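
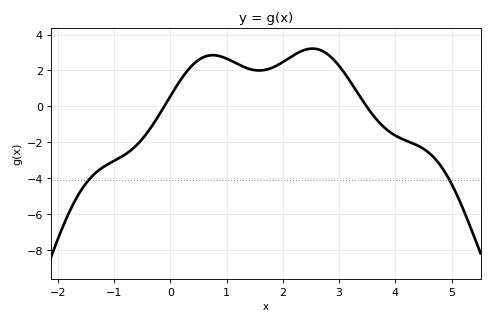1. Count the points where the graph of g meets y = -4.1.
2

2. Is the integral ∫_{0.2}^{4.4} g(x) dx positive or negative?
positive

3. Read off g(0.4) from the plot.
2.31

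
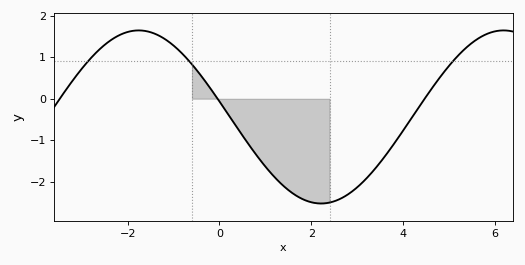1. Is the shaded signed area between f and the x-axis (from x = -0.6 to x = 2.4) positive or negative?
negative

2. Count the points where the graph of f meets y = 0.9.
3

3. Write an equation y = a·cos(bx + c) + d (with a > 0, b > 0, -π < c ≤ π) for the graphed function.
y = 2.09cos(0.79x + 1.39) - 0.44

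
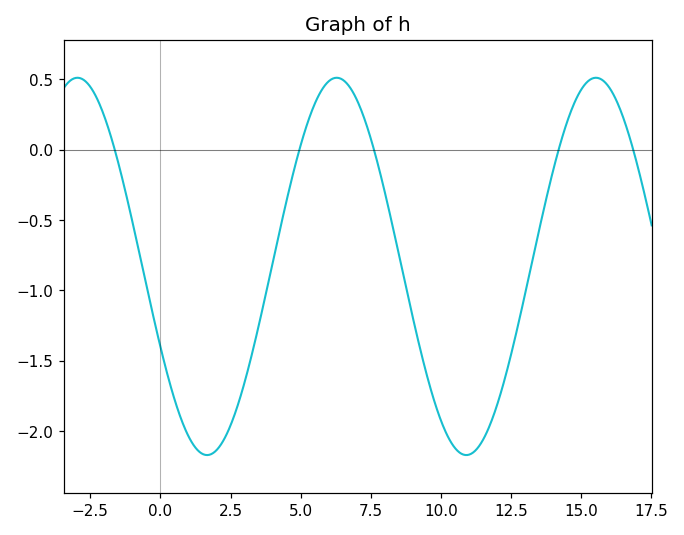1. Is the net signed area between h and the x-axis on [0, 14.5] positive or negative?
negative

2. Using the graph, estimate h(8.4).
-0.655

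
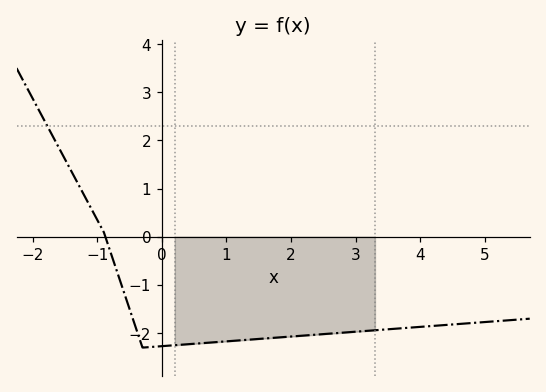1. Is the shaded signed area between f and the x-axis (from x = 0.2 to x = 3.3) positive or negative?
negative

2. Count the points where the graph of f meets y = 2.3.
1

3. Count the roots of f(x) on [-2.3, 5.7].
1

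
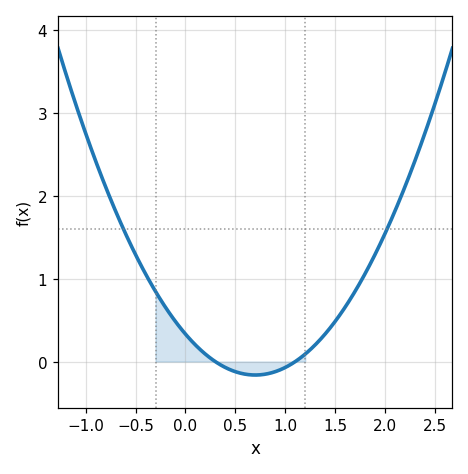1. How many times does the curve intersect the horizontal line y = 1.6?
2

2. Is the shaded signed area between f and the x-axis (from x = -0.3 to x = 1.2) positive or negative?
positive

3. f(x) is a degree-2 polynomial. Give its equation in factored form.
y = 1.01(x - 0.3)(x - 1.1)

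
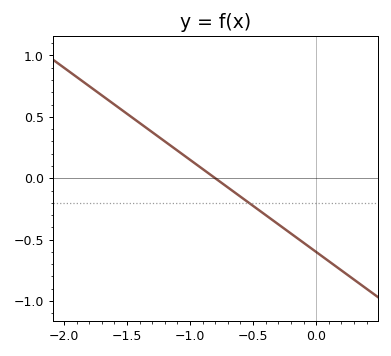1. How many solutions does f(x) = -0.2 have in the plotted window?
1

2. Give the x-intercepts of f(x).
-0.8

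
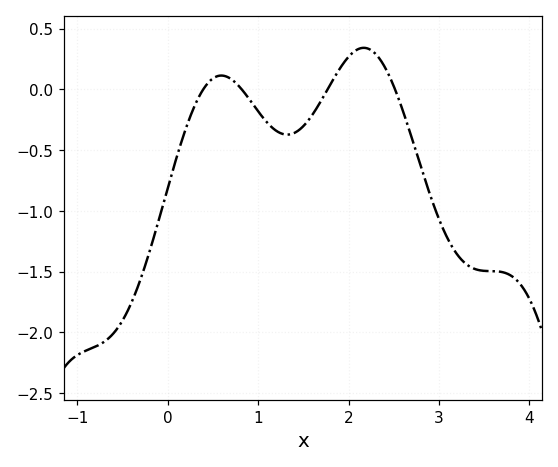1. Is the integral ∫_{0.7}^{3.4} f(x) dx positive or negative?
negative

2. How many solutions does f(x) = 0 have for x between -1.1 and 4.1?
4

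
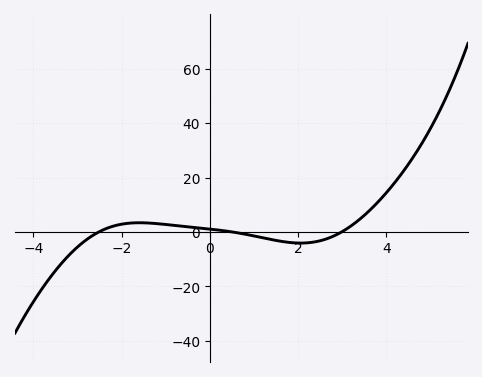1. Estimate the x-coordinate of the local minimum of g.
2.06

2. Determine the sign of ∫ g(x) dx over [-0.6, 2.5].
negative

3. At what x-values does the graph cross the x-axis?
-2.52, 0.519, 2.98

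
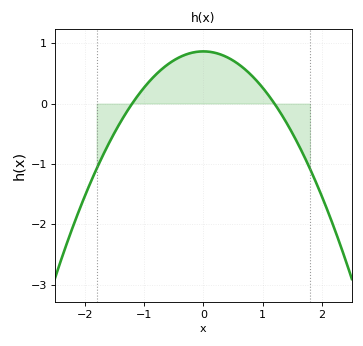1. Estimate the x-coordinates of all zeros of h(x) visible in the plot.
-1.2, 1.2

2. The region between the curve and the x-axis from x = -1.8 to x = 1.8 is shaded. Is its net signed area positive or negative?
positive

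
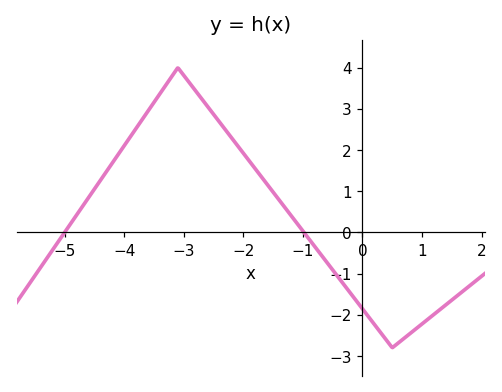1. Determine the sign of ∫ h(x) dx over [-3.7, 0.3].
positive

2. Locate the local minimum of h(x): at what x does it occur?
0.6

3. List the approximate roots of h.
-5, -1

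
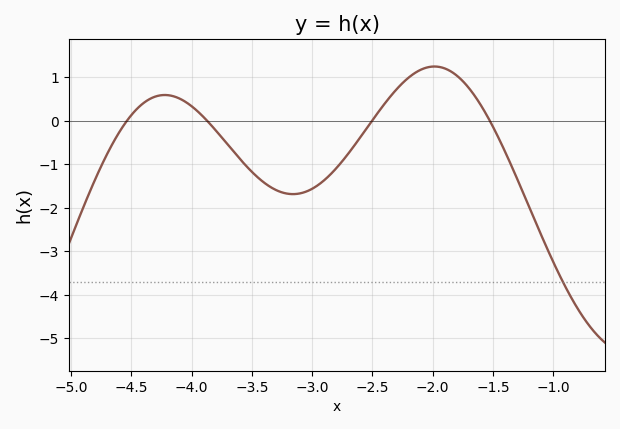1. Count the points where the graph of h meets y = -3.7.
1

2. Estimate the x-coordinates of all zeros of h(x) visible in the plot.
-4.54, -3.87, -2.5, -1.52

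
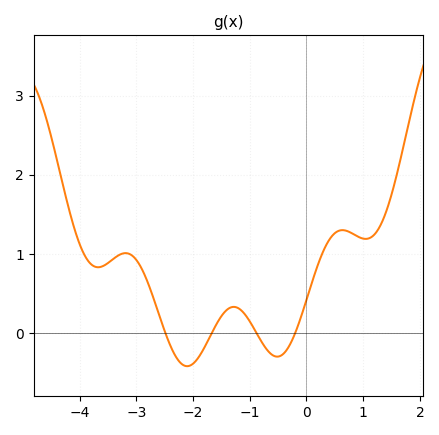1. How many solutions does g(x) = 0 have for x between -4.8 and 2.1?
4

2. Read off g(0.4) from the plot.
1.2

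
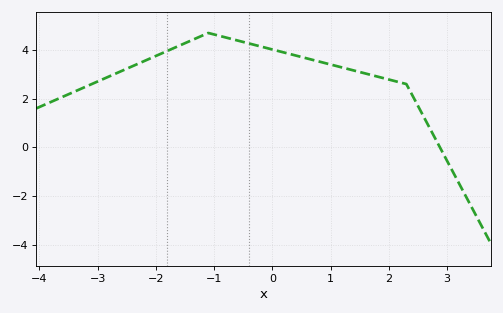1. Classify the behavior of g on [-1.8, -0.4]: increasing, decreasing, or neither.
neither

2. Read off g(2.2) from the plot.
2.66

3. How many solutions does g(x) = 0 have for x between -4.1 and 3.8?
1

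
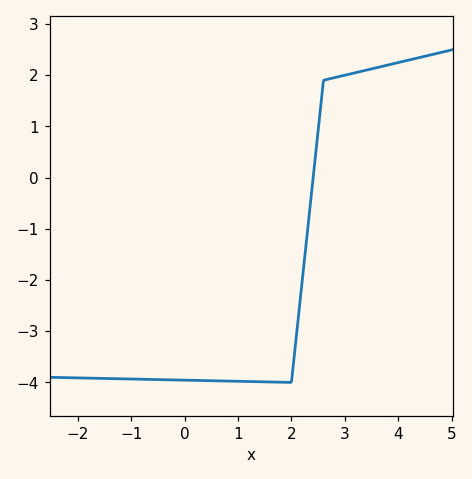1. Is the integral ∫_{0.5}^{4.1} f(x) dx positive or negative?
negative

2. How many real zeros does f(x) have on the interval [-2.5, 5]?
1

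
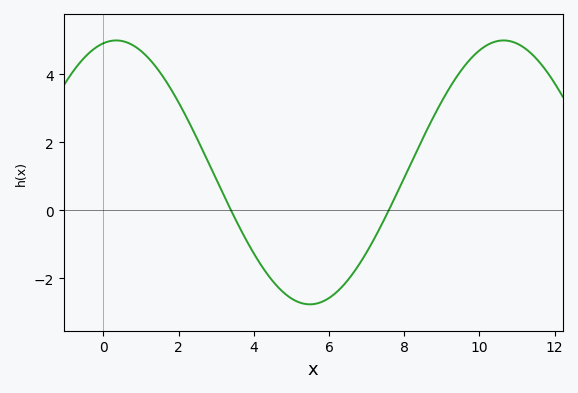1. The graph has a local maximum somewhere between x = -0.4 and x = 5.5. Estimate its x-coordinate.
0.4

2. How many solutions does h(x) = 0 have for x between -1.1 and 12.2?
2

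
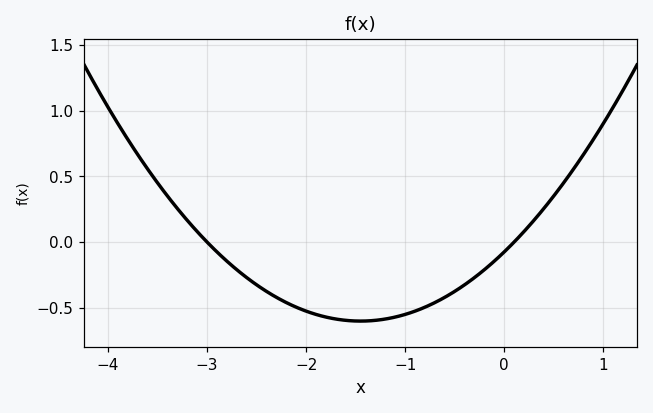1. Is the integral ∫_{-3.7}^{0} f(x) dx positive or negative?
negative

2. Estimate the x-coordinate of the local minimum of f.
-1.45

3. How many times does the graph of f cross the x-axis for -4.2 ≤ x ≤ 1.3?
2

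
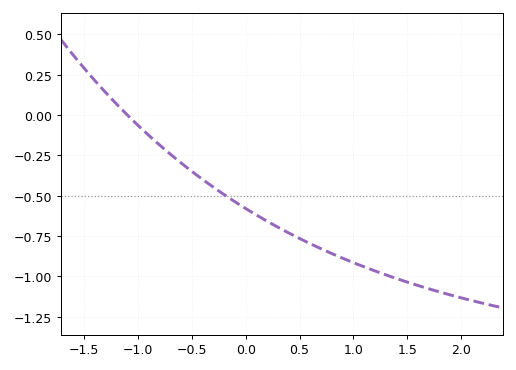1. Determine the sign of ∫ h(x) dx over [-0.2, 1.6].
negative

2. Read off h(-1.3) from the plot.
0.139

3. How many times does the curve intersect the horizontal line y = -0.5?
1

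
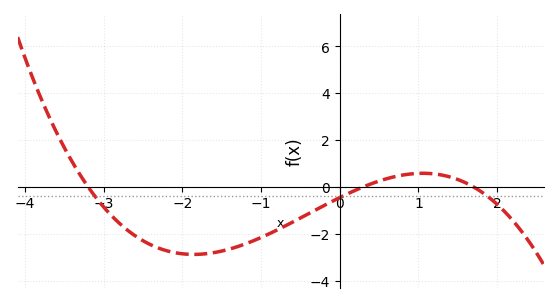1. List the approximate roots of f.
-3.2, 0.3, 1.7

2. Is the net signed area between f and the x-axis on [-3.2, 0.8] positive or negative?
negative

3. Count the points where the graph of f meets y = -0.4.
3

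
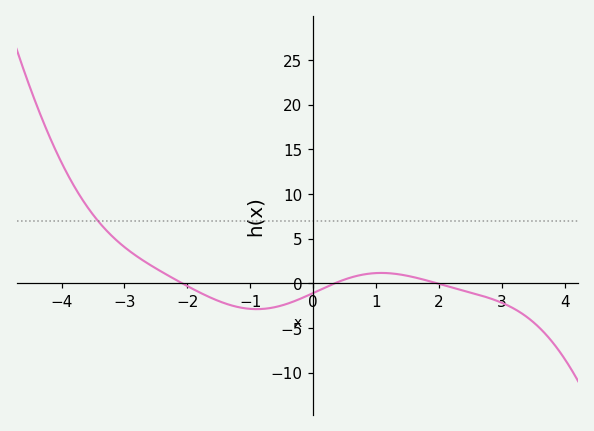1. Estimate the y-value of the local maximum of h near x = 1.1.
1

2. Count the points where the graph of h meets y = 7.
1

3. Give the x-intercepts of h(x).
-2, 0.4, 2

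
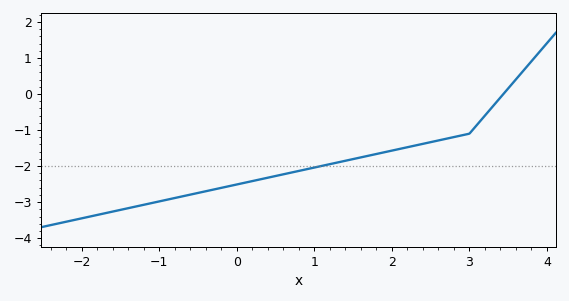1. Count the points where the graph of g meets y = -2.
1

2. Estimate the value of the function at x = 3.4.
-0.094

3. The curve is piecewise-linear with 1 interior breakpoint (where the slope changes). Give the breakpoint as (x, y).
(3, -1.1)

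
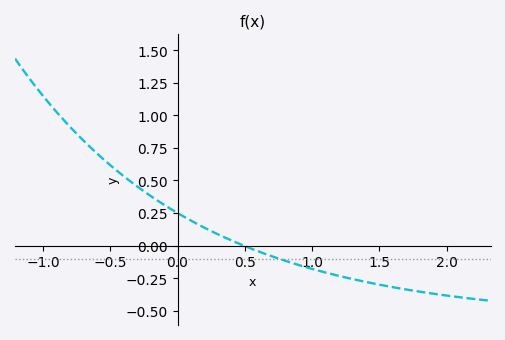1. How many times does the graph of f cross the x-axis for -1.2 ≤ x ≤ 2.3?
1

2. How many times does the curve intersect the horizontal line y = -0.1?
1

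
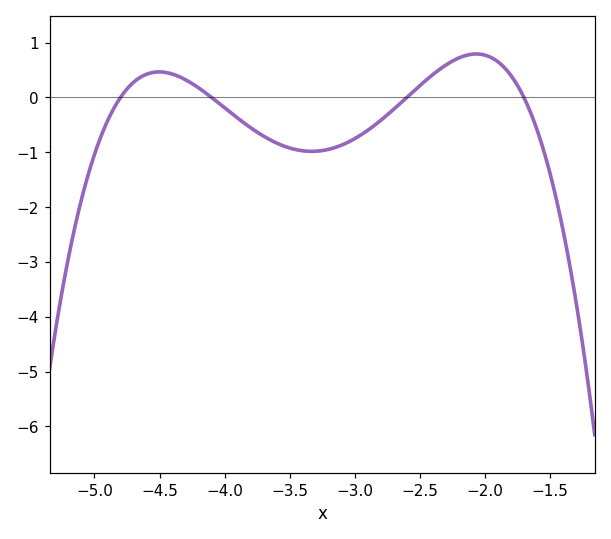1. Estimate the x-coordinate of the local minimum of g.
-3.33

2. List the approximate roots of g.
-4.8, -4.1, -2.6, -1.7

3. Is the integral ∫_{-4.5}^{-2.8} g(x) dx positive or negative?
negative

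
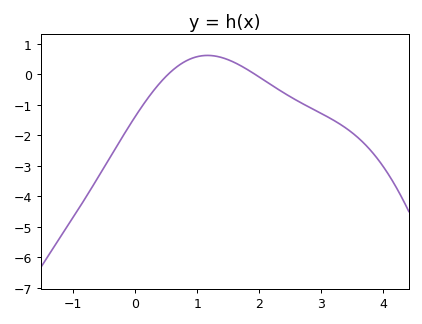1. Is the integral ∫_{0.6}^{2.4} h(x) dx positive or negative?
positive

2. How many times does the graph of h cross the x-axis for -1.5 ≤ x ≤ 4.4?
2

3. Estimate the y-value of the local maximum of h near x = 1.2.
0.6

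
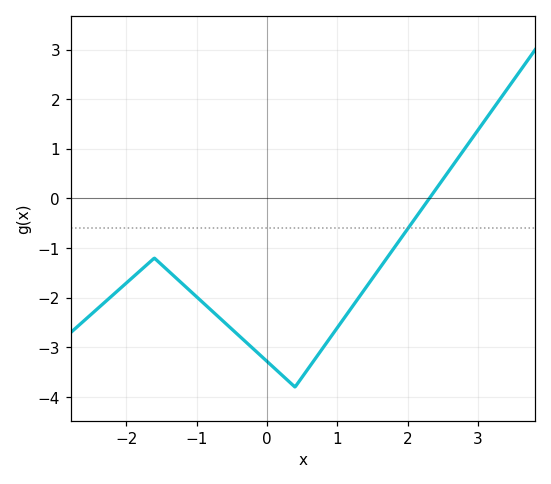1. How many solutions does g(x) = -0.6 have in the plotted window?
1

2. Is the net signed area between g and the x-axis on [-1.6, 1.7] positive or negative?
negative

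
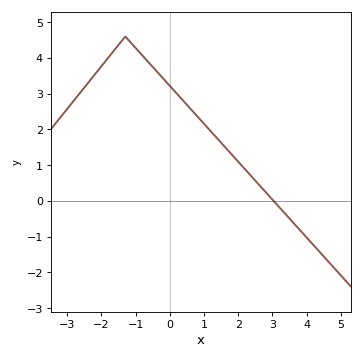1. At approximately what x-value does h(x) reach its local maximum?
-1.2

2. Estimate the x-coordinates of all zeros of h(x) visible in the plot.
3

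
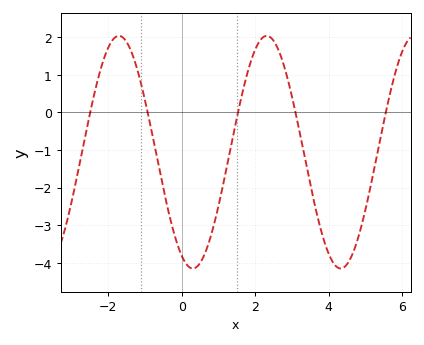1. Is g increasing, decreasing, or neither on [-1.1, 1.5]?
neither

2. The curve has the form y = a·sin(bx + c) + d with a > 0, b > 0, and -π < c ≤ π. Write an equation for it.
y = 3.09sin(1.56x - 2.04) - 1.06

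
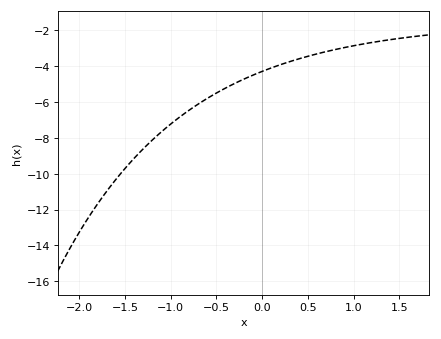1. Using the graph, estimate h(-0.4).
-5.2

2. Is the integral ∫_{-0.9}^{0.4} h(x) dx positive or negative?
negative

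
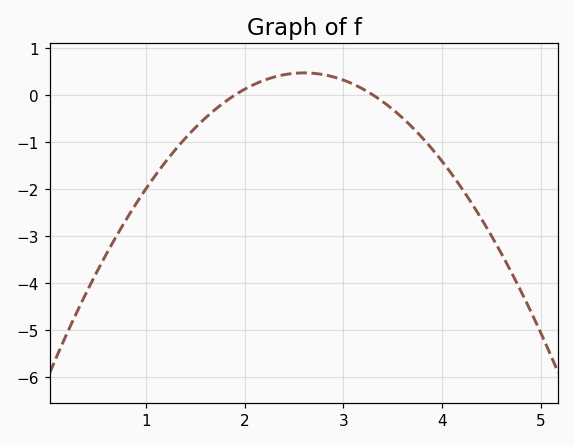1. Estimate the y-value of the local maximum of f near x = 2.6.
0.5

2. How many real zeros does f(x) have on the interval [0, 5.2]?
2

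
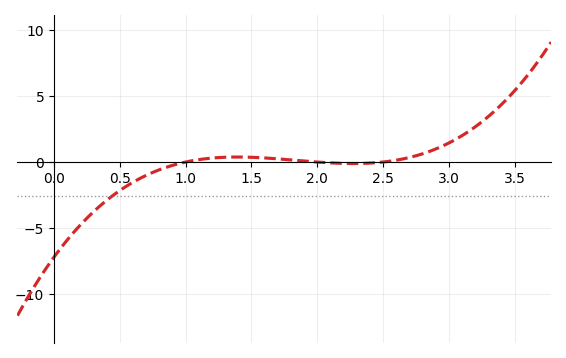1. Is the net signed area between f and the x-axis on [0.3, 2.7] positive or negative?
negative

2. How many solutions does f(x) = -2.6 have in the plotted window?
1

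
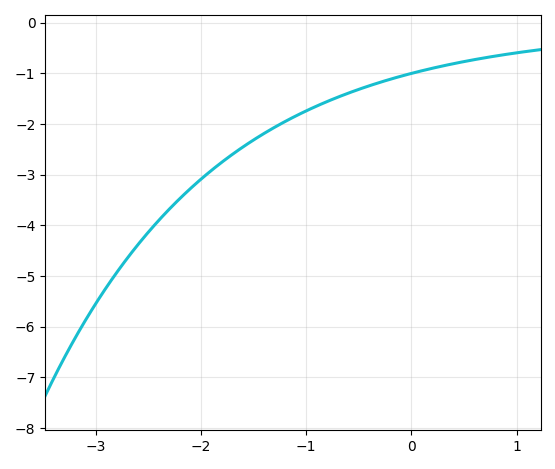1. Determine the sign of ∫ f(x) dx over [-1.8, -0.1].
negative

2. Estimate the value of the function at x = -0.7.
-1.47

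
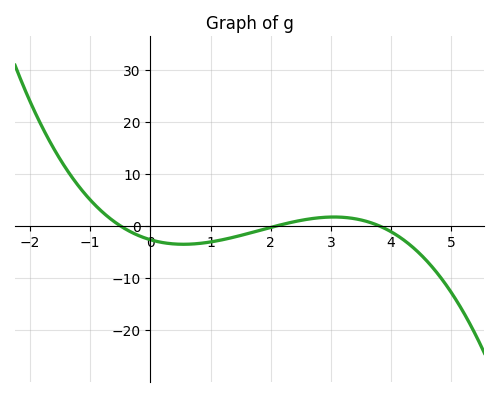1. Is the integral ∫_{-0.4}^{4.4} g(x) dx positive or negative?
negative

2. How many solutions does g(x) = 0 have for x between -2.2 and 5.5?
3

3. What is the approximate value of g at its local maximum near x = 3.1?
2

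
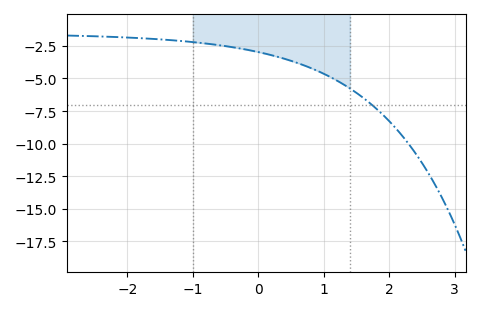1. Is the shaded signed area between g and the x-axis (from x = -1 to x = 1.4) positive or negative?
negative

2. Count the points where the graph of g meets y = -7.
1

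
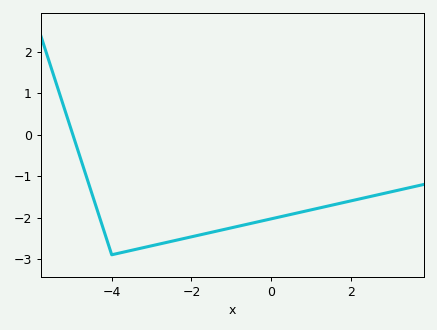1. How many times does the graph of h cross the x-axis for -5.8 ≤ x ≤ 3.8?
1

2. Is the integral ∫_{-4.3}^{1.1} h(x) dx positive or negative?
negative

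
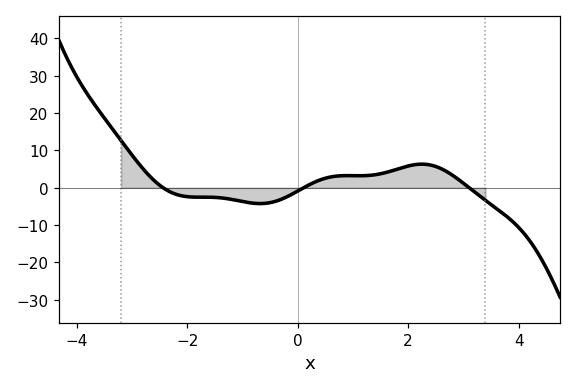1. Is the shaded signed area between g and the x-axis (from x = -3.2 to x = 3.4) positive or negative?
positive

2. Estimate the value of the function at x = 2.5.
6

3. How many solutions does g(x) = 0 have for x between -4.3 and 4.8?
3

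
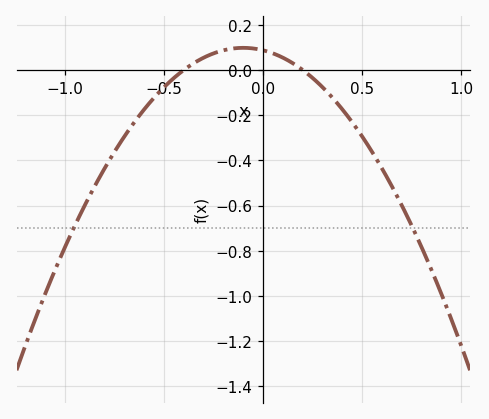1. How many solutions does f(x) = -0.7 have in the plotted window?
2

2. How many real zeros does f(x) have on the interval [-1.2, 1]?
2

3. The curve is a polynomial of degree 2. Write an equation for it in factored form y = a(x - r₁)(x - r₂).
y = -1.09(x + 0.4)(x - 0.2)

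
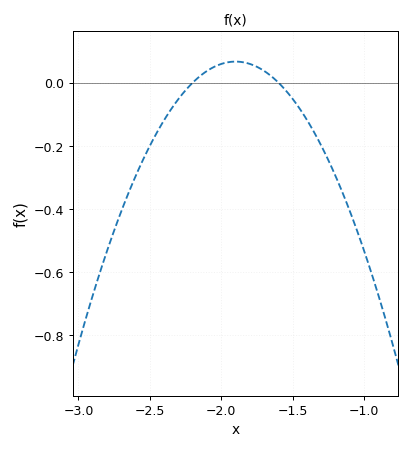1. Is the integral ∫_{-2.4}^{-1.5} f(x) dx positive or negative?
positive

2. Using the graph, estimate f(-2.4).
-0.118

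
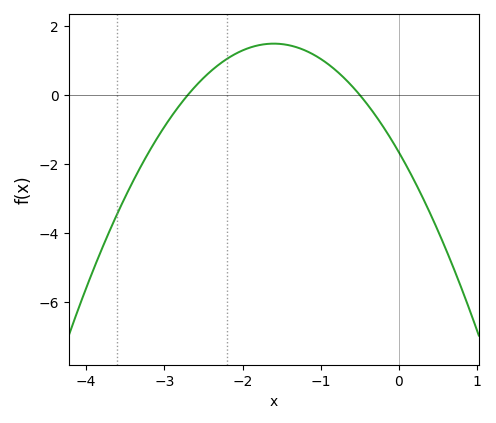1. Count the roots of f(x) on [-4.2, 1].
2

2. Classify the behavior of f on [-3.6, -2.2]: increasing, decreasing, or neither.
increasing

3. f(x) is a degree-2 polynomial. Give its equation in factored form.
y = -1.23(x + 2.7)(x + 0.5)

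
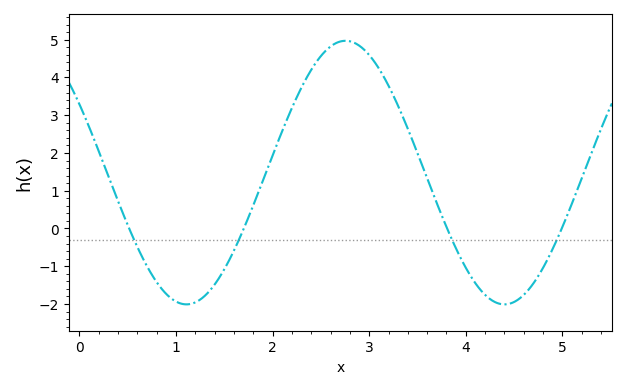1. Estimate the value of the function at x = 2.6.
4.8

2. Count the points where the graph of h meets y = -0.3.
4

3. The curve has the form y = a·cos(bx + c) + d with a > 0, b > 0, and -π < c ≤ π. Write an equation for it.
y = 3.49cos(1.9x + 1) + 1.48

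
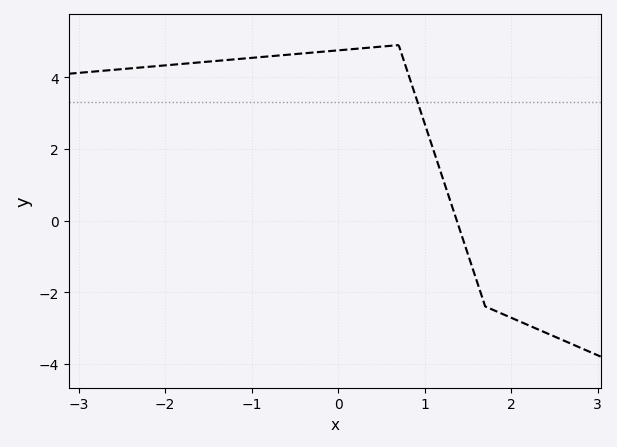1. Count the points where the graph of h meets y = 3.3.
1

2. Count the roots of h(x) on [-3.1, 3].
1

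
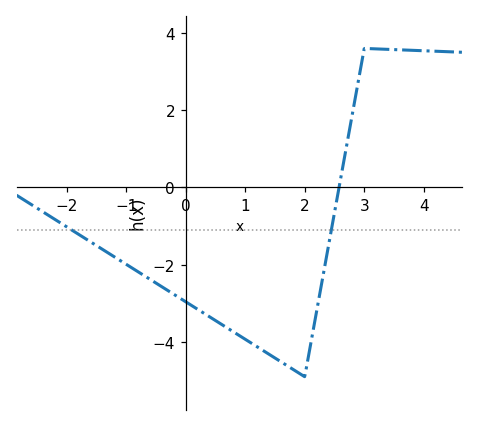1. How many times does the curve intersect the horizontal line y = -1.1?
2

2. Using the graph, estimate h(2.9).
2.75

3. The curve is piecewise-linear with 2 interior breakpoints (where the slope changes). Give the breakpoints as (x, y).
(2, -4.9); (3, 3.6)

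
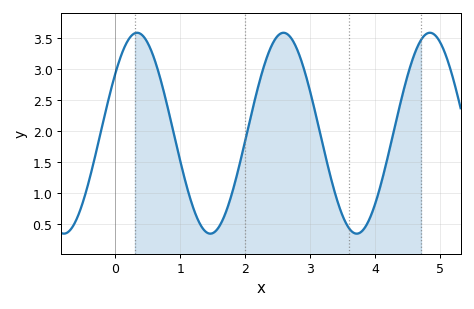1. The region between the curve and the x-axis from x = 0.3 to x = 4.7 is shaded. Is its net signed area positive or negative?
positive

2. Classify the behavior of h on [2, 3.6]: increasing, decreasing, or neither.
neither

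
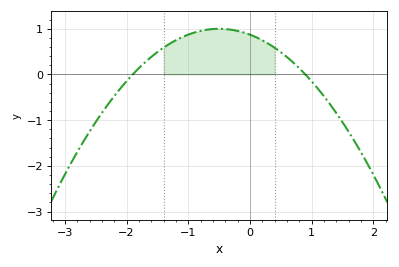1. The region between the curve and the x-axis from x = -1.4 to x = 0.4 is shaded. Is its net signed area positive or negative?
positive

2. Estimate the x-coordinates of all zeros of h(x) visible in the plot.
-1.9, 0.9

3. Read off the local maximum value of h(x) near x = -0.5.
1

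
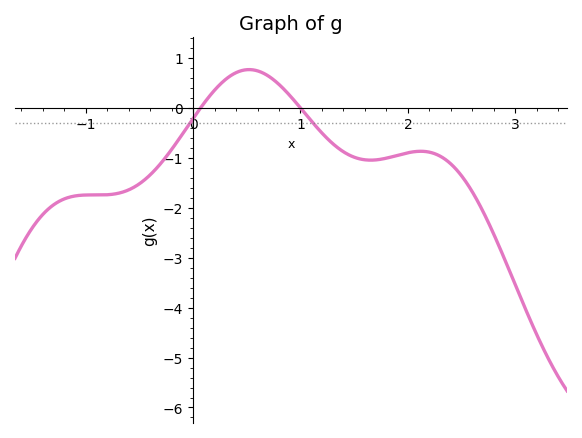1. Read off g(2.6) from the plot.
-1.7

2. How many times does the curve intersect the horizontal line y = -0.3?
2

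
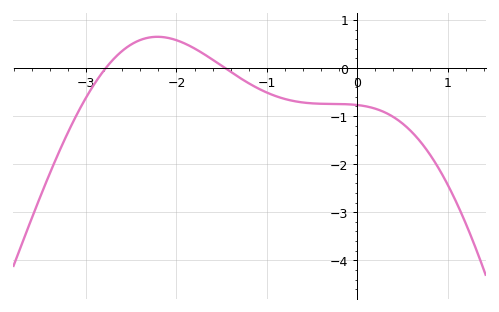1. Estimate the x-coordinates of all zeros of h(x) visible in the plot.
-2.8, -1.5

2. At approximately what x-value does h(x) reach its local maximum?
-2.2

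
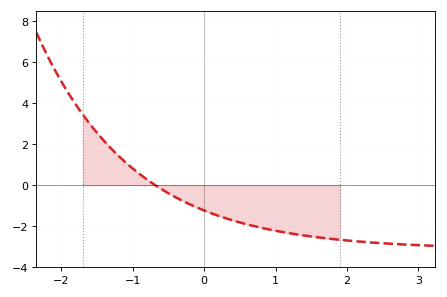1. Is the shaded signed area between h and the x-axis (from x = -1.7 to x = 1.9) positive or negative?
negative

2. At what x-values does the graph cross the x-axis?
-0.688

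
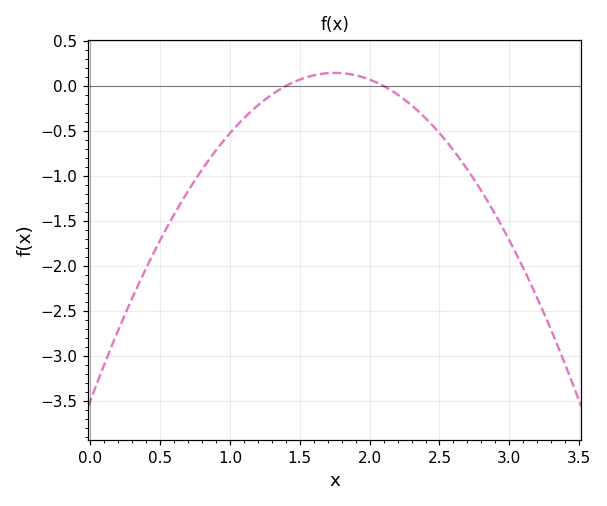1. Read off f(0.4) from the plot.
-2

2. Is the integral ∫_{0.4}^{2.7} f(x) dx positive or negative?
negative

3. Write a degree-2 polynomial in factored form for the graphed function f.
y = -1.19(x - 1.4)(x - 2.1)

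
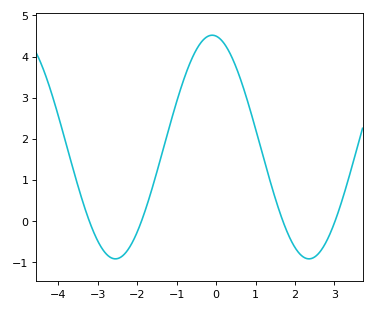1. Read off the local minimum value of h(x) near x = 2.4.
-0.9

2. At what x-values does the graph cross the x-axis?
-3.2, -1.8, 1.6, 3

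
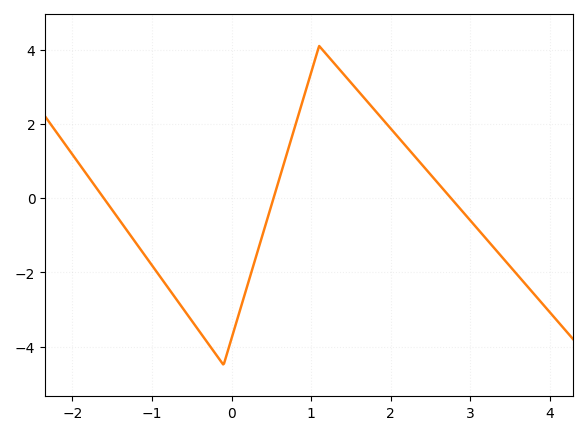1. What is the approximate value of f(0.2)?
-2.35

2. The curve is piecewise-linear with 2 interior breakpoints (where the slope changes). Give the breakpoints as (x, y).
(-0.1, -4.5); (1.1, 4.1)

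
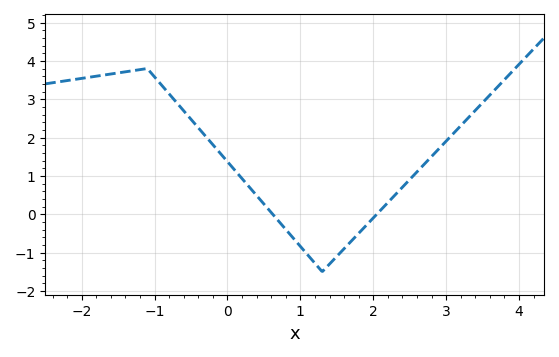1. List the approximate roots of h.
0.621, 2.05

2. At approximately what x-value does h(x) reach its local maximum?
-1.1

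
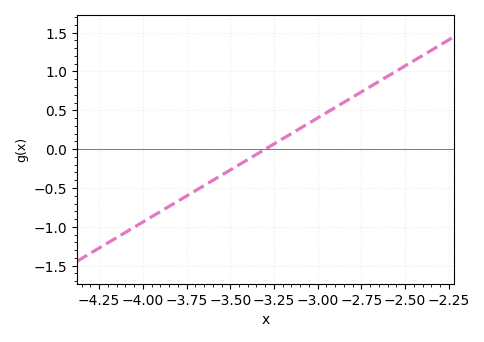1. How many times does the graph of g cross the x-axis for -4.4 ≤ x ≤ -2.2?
1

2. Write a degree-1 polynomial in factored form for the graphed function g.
y = 1.34(x + 3.3)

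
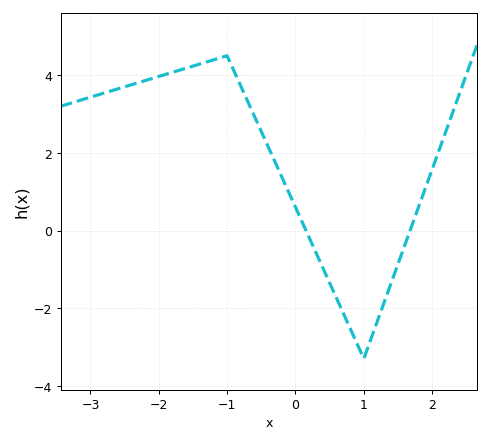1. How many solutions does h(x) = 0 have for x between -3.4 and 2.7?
2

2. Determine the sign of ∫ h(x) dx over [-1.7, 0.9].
positive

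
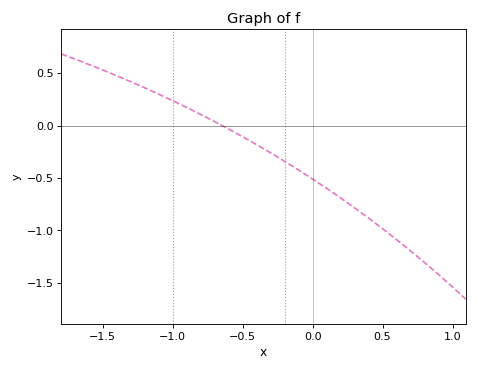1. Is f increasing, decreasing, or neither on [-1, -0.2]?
decreasing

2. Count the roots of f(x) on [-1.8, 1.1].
1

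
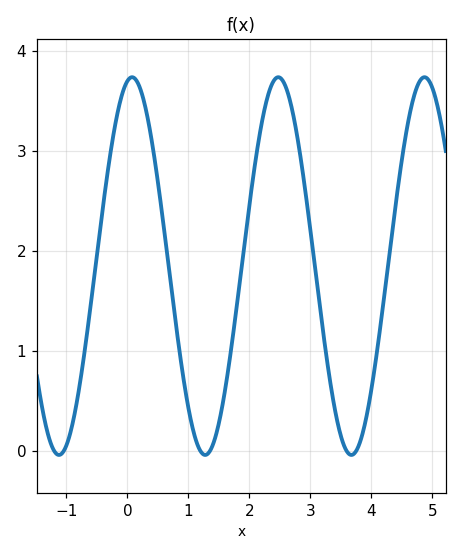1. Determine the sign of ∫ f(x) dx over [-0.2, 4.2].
positive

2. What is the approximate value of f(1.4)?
0.1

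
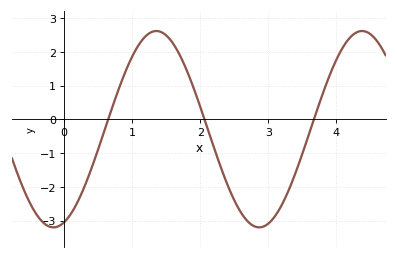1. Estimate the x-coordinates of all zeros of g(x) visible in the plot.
0.649, 2.06, 3.67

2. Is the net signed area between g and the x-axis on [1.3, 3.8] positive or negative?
negative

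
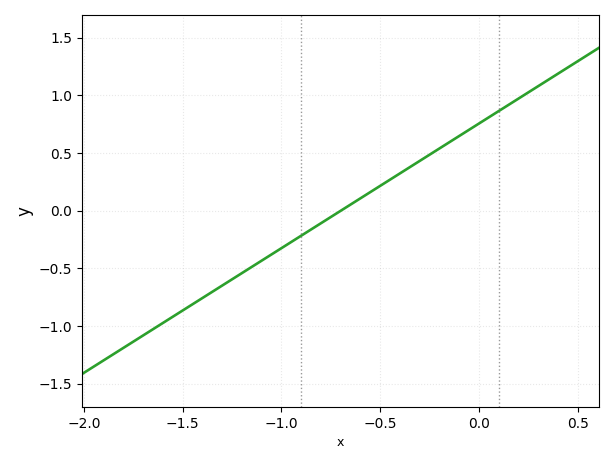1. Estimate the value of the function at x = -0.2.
0.54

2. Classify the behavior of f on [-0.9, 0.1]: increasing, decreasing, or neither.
increasing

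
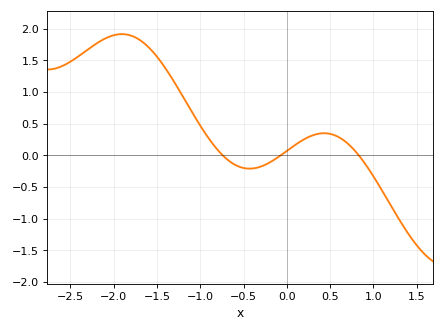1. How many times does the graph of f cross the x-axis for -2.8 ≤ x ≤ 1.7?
3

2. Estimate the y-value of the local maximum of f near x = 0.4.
0.35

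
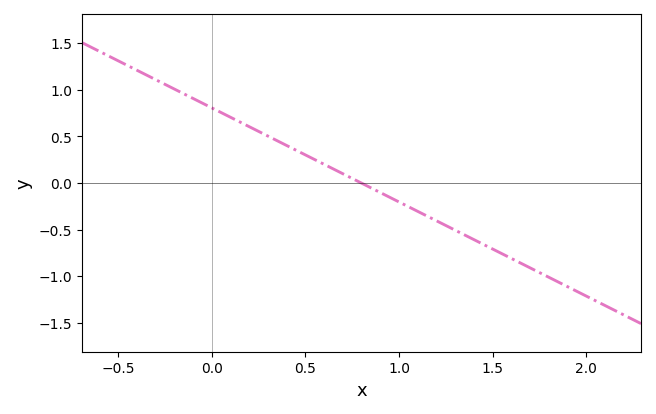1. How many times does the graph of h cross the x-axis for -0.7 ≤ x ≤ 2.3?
1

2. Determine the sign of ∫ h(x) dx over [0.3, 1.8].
negative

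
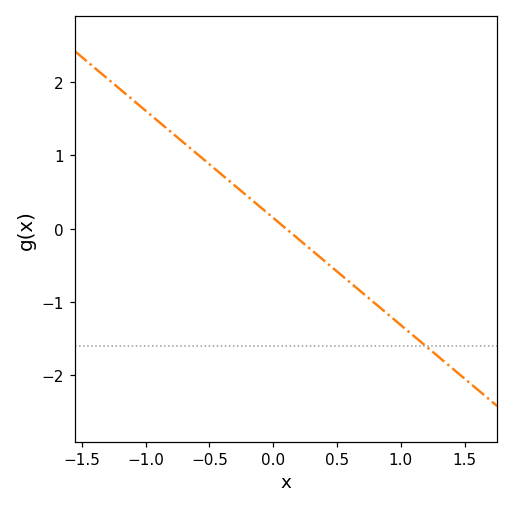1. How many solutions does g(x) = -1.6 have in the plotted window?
1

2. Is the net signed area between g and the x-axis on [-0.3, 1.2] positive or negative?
negative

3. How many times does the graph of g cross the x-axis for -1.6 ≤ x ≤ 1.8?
1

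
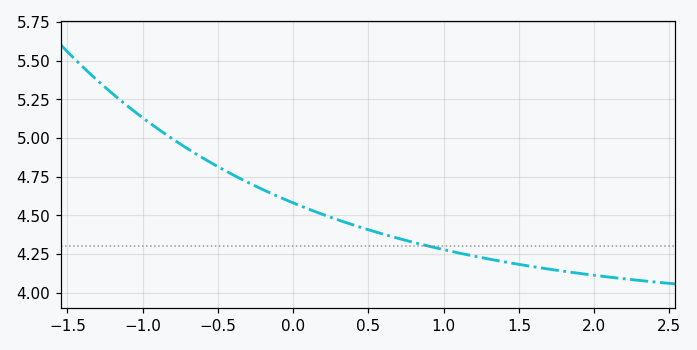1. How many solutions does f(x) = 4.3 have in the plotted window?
1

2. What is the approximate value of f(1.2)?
4.24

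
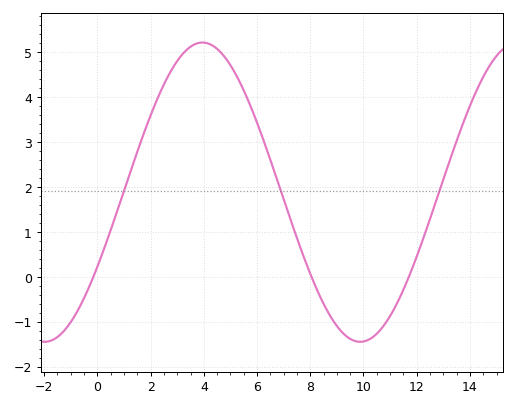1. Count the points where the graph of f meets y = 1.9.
3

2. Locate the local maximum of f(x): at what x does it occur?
3.95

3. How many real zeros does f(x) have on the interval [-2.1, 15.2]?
3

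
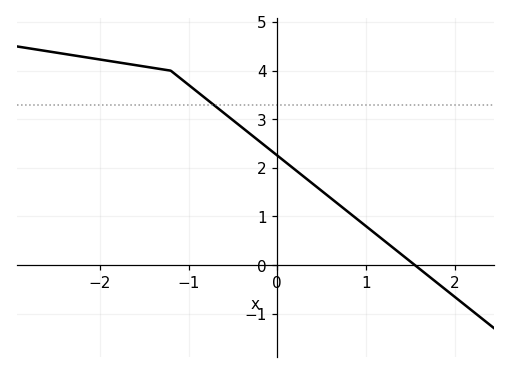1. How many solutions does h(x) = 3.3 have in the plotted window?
1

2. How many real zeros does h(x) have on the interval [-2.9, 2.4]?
1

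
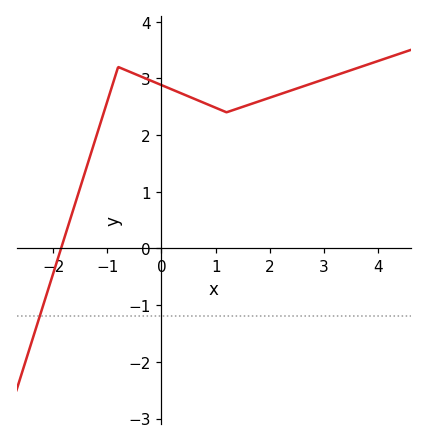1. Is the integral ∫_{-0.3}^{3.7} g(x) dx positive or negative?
positive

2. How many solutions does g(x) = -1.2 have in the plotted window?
1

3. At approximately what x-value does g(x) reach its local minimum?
1.2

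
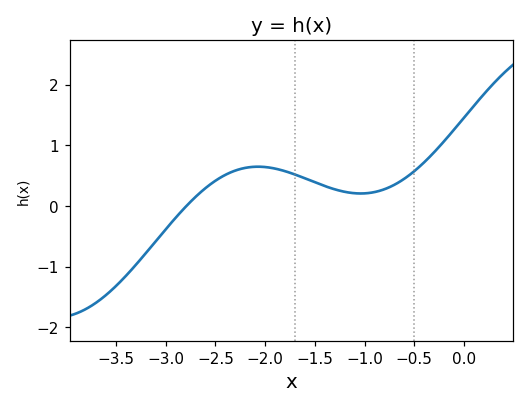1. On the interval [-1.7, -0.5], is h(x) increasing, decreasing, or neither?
neither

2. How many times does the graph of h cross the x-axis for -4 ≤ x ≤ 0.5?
1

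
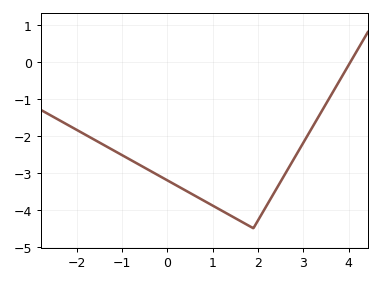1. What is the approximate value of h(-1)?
-2.5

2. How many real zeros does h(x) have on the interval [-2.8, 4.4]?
1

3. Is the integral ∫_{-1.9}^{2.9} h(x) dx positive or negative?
negative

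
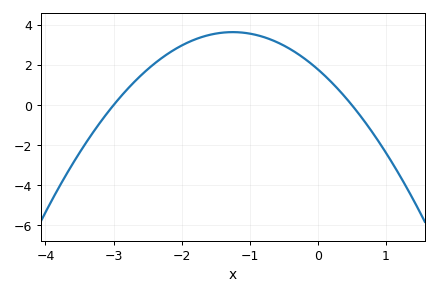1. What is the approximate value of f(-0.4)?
2.8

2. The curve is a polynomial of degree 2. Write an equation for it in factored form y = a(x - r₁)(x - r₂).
y = -1.19(x + 3)(x - 0.5)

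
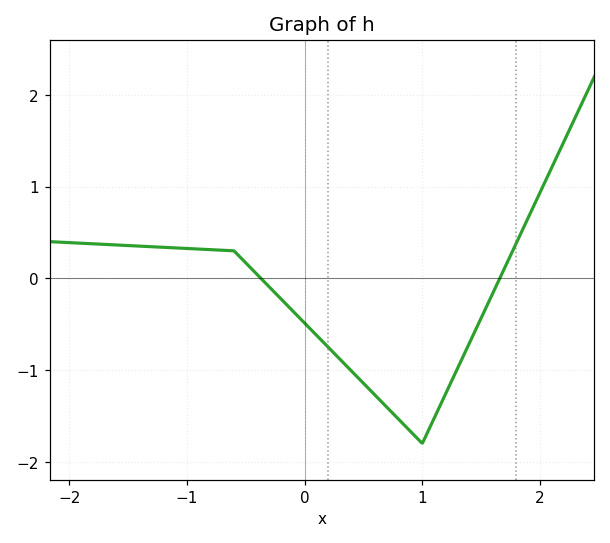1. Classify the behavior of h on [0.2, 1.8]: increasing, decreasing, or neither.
neither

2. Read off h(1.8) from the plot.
0.4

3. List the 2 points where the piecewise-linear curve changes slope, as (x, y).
(-0.6, 0.3); (1, -1.8)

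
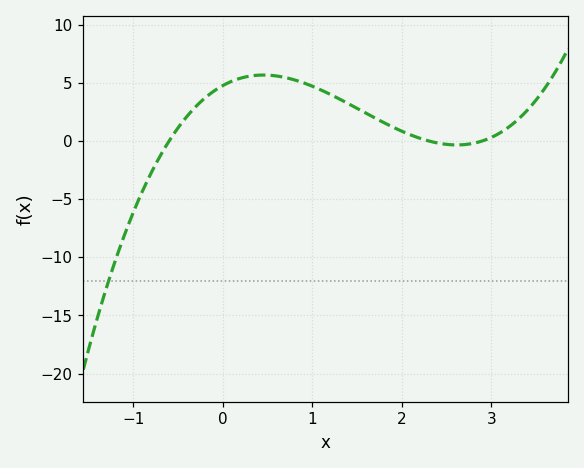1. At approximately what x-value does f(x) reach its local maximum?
0.5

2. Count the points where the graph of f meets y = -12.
1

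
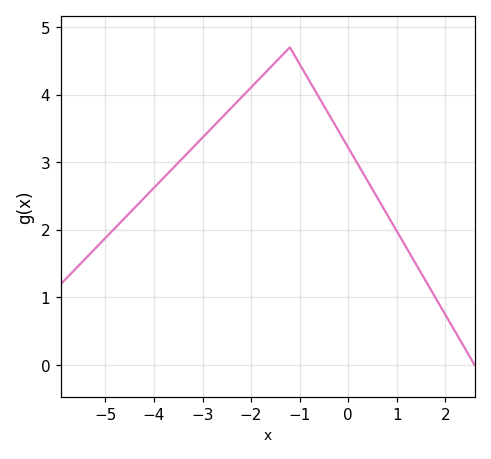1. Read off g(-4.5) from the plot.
2.25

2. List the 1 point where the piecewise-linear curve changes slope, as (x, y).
(-1.2, 4.7)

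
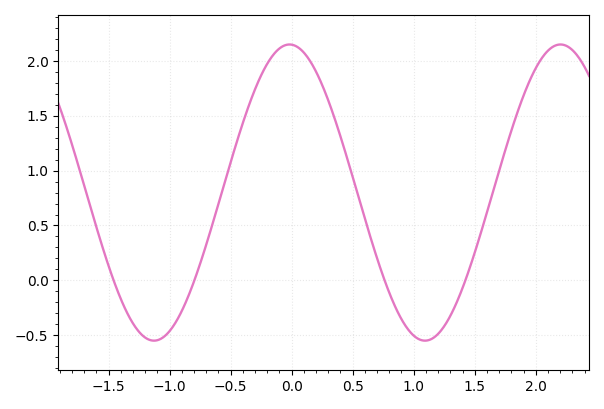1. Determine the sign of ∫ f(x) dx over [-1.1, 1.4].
positive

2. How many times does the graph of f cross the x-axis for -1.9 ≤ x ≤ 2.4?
4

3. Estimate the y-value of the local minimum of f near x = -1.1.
-0.55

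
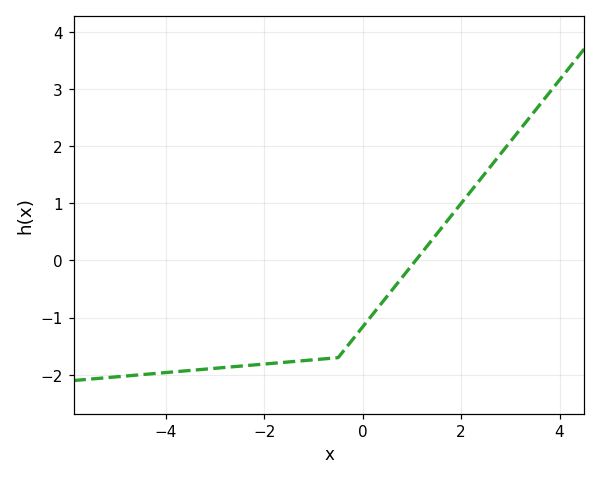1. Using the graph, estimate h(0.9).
-0.2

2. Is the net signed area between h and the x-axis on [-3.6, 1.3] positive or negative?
negative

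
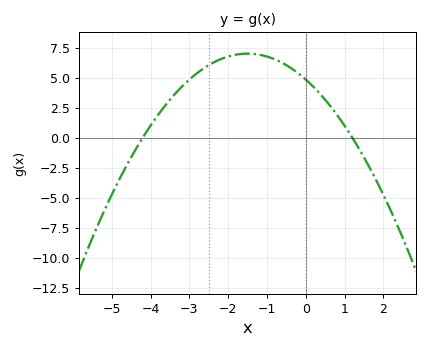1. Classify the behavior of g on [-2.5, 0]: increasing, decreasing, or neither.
neither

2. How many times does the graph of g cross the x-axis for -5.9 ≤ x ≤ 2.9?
2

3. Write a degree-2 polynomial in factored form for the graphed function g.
y = -0.96(x + 4.2)(x - 1.2)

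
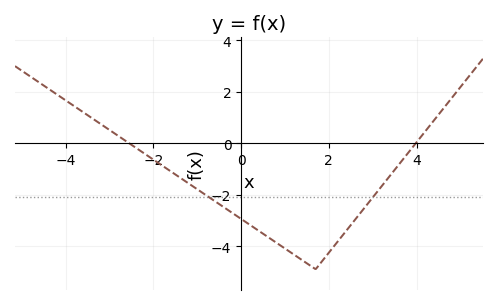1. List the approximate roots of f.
-2.55, 3.98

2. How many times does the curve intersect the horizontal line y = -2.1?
2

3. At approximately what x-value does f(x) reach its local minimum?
1.7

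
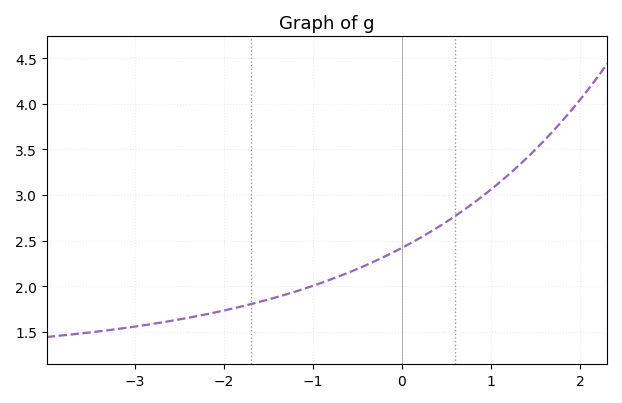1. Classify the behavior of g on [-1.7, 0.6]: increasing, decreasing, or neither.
increasing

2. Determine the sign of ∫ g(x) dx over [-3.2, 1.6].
positive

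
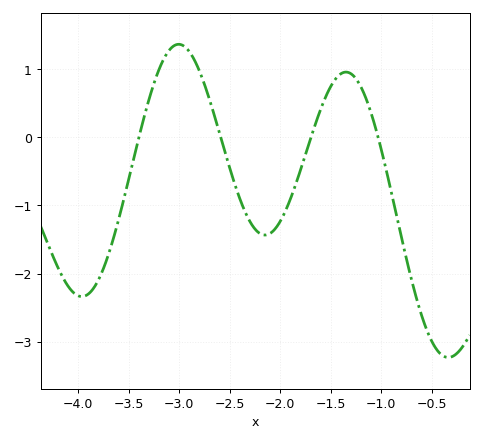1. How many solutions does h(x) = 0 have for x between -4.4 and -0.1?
4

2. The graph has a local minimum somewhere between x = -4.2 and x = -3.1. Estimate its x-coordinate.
-3.96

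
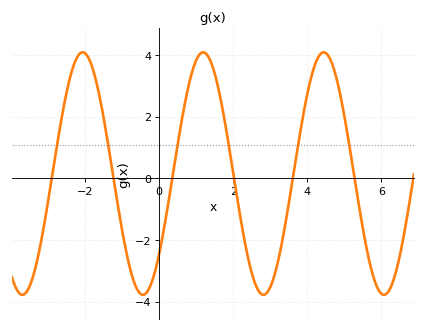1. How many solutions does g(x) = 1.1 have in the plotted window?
6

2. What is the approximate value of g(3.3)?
-2.17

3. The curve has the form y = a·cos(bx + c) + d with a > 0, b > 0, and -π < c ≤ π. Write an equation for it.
y = 3.93cos(1.93x - 2.29) + 0.16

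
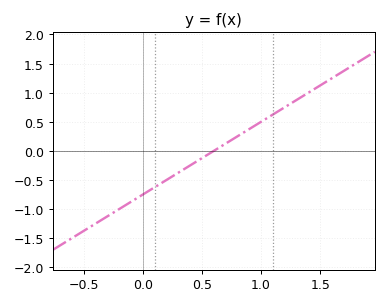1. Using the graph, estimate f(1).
0.5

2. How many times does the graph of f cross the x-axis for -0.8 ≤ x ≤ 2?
1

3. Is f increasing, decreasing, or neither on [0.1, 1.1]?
increasing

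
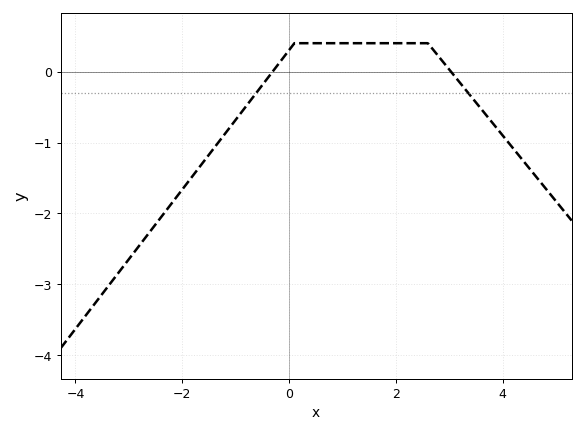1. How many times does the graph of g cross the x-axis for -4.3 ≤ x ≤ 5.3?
2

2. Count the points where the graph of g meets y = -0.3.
2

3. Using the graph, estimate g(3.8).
-0.7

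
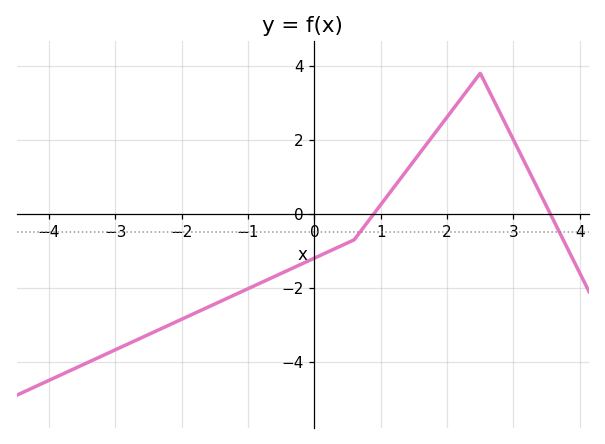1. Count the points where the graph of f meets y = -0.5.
2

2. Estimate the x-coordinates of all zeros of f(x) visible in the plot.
0.8, 3.6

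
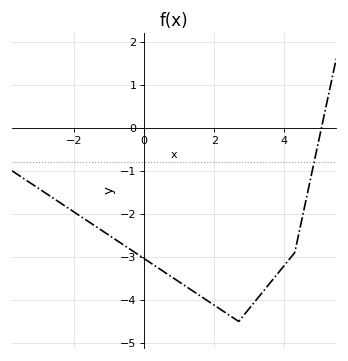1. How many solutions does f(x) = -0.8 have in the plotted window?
1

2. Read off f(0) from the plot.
-3.04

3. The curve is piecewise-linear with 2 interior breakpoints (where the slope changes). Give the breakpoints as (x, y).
(2.7, -4.5); (4.3, -2.9)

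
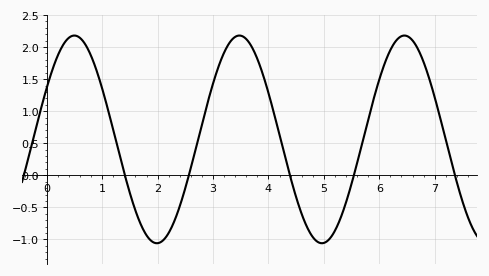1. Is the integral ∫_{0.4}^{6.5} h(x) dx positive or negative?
positive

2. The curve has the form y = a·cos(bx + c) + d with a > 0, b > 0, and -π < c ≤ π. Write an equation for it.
y = 1.62cos(2.1x - 1) + 0.56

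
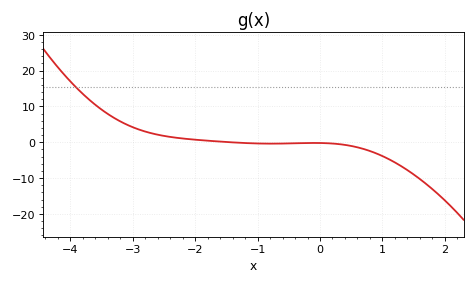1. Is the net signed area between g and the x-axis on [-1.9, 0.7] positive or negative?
negative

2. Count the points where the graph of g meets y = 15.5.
1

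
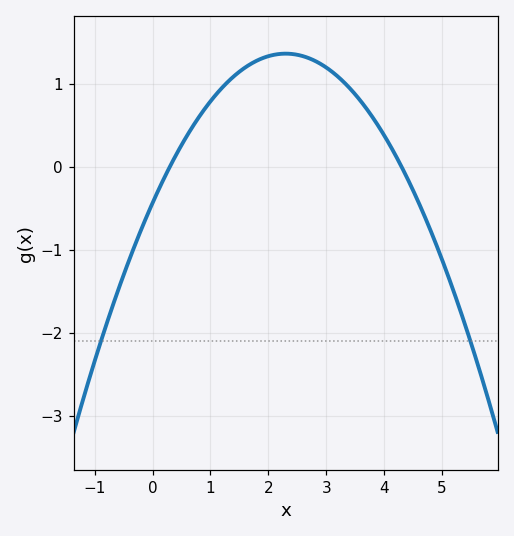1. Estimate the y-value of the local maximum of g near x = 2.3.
1.36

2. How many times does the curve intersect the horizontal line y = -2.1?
2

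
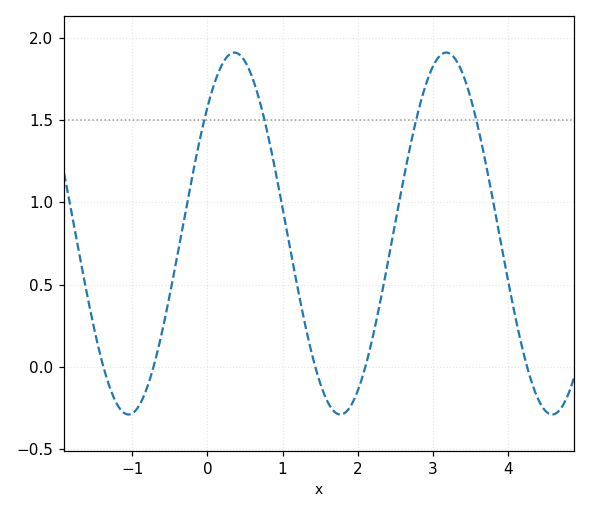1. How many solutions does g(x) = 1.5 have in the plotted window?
4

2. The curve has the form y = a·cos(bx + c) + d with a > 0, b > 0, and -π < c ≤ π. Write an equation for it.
y = 1.1cos(2.23x - 0.802) + 0.81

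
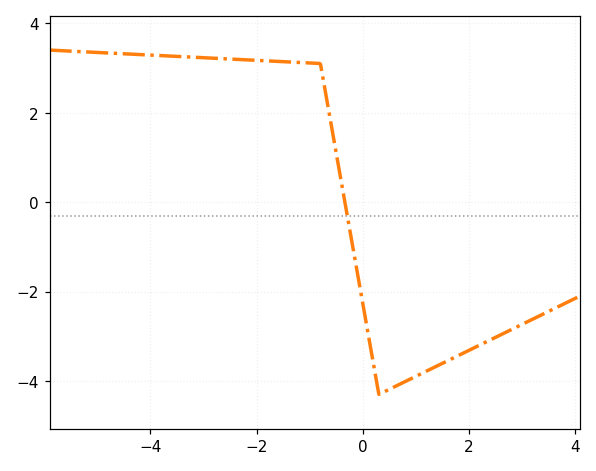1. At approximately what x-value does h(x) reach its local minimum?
0.302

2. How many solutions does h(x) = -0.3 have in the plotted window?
1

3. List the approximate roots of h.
-0.339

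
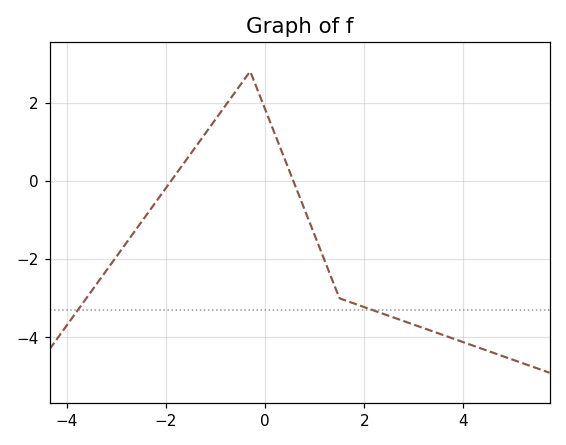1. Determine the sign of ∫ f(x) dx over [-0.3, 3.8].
negative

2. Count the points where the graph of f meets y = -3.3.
2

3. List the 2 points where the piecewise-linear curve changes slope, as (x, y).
(-0.3, 2.8); (1.5, -3)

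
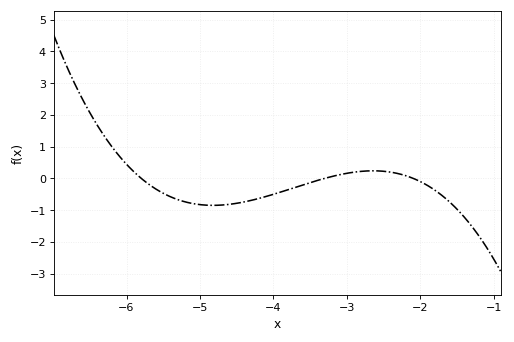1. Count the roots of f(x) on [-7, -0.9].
3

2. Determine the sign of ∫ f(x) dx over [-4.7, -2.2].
negative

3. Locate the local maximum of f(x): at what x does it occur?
-2.6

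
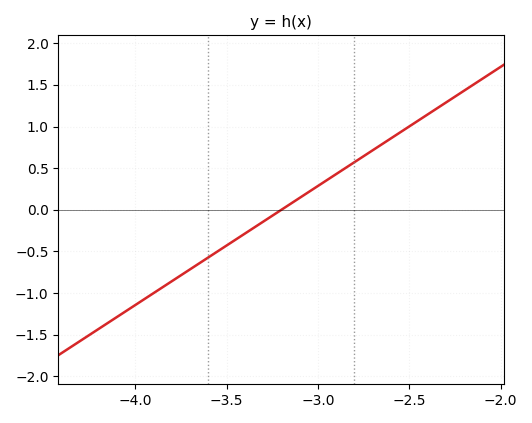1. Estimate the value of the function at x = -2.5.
1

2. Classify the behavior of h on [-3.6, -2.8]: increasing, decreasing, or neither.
increasing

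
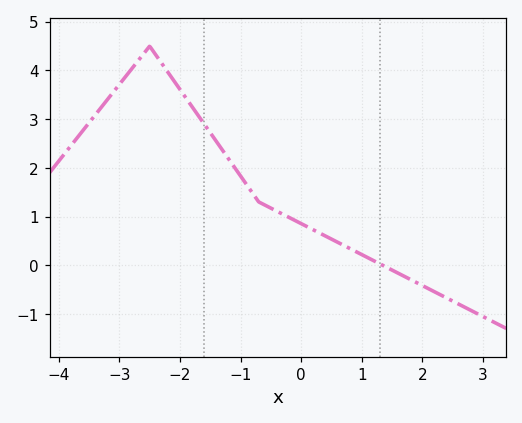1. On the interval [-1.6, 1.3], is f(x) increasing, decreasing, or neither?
decreasing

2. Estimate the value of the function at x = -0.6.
1.2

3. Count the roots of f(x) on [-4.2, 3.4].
1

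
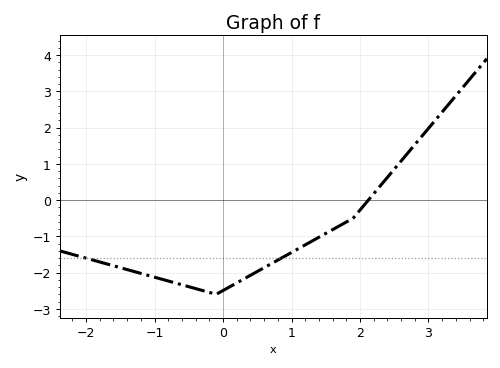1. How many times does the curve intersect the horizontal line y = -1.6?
2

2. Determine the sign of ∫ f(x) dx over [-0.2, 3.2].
negative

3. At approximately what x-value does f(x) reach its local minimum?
-0.1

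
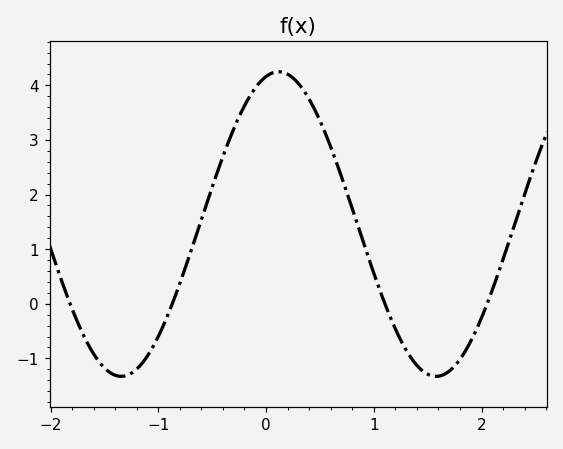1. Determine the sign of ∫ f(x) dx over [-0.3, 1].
positive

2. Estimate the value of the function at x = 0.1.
4.2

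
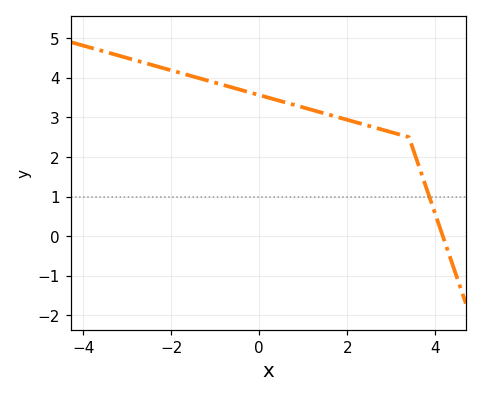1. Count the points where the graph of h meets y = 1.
1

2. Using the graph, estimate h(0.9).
3.28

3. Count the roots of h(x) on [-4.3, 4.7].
1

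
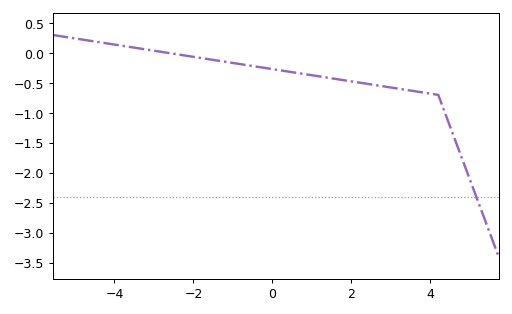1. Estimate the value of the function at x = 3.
-0.6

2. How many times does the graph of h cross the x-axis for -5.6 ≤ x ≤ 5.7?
1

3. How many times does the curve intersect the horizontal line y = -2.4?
1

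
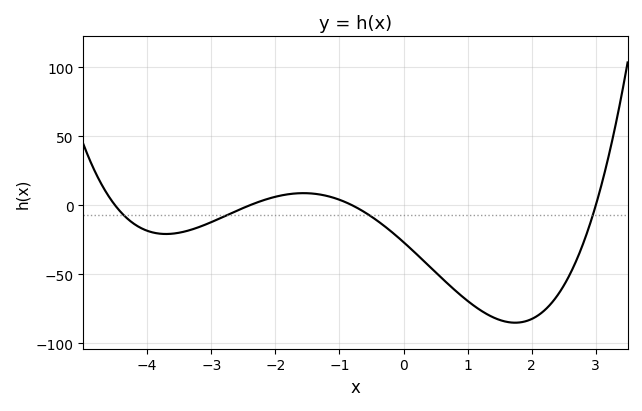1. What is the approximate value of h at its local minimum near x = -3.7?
-20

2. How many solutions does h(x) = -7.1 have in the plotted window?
4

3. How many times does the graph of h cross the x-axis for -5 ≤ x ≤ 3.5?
4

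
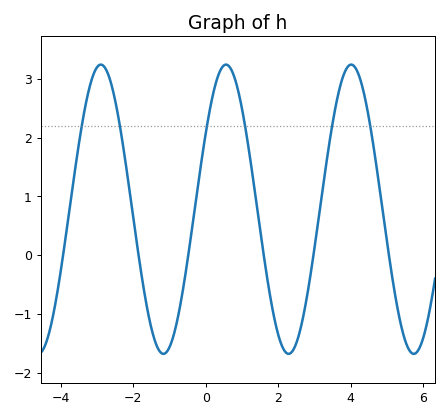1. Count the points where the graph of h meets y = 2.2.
6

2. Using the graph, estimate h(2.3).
-1.68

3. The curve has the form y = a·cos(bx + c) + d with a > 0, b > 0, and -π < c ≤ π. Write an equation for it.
y = 2.46cos(1.82x - 1.02) + 0.78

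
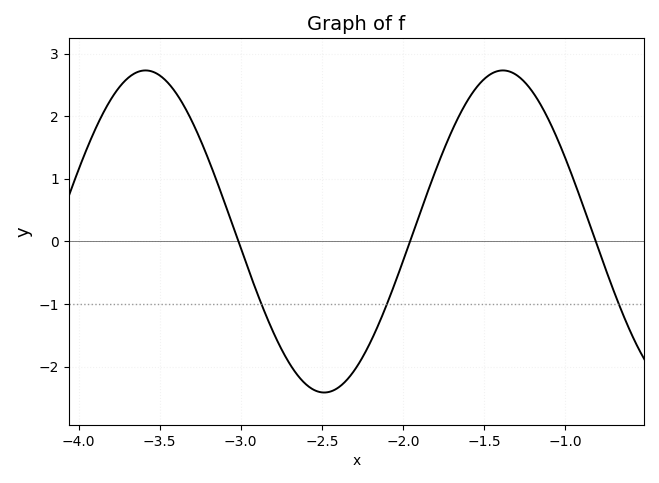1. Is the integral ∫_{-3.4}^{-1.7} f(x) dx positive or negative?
negative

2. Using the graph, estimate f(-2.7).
-1.94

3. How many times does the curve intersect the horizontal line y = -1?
3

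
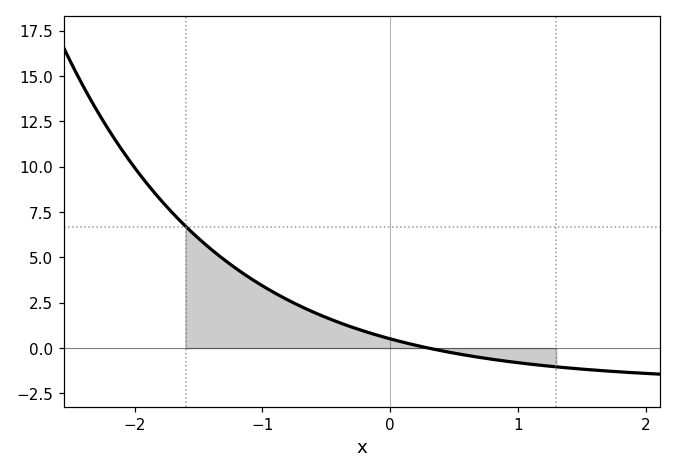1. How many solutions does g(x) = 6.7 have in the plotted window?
1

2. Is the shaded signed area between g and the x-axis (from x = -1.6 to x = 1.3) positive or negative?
positive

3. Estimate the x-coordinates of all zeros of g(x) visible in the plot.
0.3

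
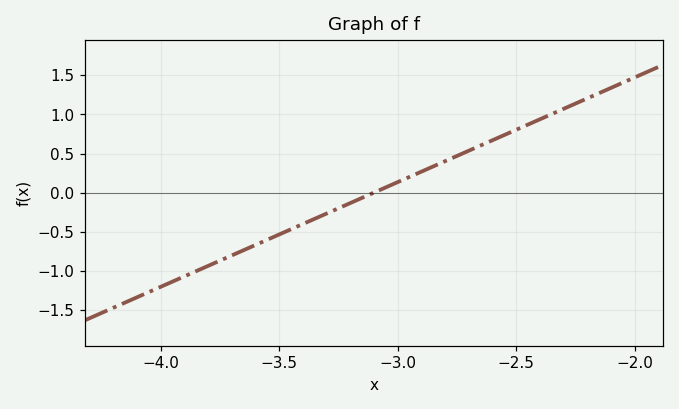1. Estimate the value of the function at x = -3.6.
-0.67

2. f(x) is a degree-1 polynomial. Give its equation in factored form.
y = 1.34(x + 3.1)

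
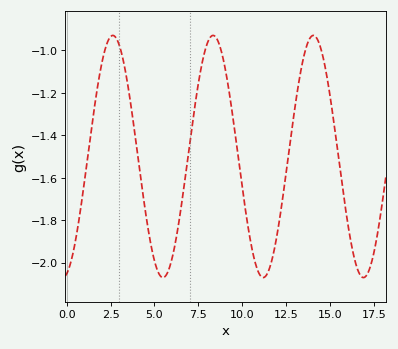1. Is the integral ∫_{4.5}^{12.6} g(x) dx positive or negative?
negative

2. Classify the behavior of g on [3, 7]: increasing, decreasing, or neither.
neither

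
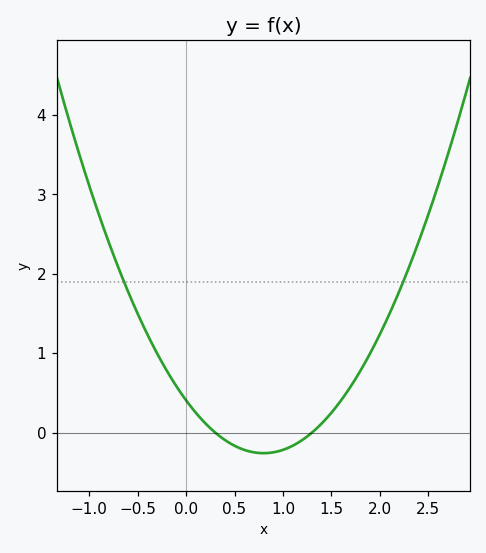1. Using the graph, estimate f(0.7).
-0.25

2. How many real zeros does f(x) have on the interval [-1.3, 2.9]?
2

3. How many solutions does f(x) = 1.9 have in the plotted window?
2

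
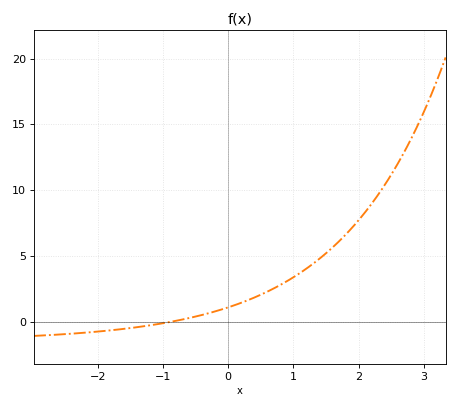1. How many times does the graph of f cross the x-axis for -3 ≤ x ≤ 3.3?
1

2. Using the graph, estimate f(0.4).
1.83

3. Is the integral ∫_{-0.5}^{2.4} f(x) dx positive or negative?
positive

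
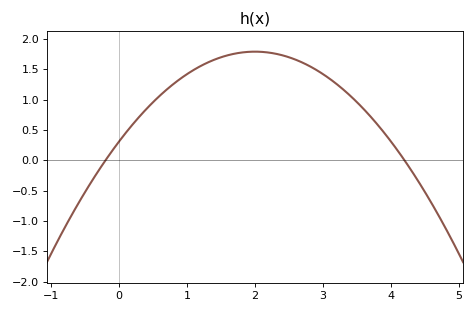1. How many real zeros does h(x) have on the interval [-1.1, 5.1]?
2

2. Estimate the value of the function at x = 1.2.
1.55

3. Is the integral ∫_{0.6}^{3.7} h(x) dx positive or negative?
positive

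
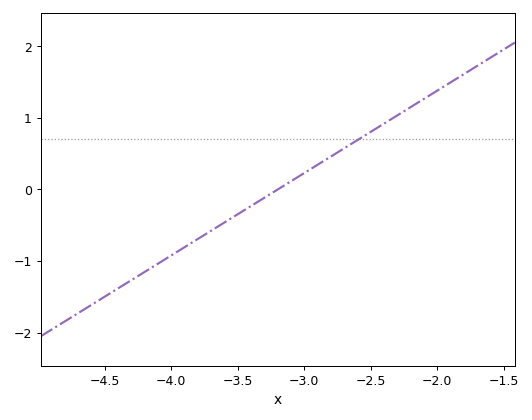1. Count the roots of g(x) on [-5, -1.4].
1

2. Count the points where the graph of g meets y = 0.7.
1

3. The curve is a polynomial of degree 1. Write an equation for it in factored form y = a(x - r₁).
y = 1.15(x + 3.2)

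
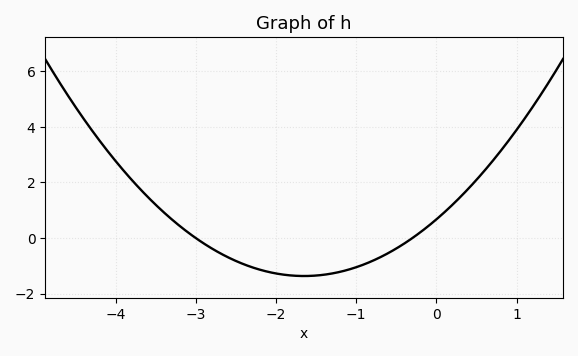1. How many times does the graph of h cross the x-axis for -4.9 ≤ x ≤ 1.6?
2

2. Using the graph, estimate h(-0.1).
0.4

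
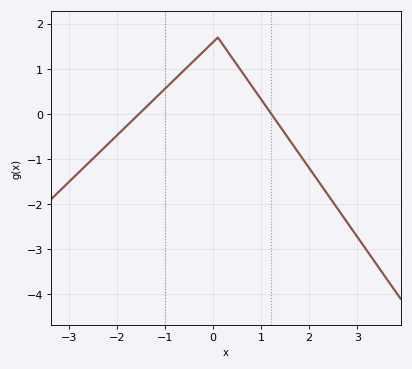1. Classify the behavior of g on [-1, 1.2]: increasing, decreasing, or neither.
neither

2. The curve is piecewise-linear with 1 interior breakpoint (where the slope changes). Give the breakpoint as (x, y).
(0.1, 1.7)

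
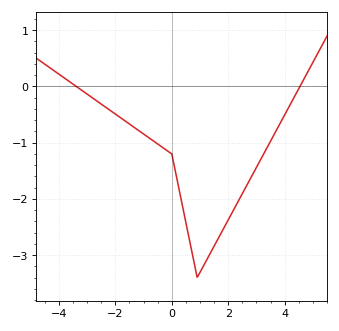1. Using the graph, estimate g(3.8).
-0.694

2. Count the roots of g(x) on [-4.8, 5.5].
2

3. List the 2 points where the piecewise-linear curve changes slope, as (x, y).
(0, -1.2); (0.9, -3.4)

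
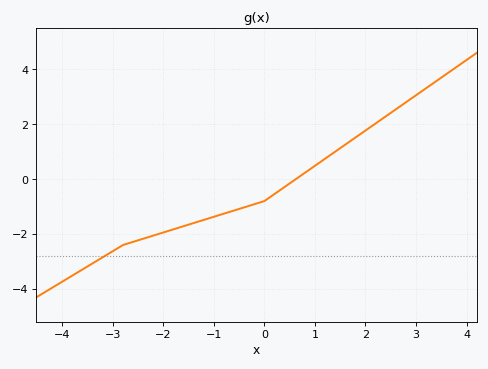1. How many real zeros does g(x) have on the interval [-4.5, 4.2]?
1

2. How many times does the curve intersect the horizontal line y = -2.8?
1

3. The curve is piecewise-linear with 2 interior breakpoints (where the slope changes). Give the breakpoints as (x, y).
(-2.8, -2.4); (0, -0.8)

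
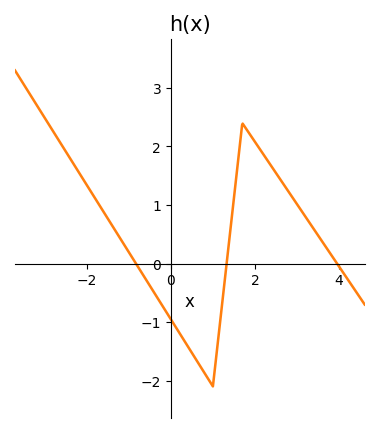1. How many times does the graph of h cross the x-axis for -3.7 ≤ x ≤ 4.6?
3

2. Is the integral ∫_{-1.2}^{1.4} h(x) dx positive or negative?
negative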